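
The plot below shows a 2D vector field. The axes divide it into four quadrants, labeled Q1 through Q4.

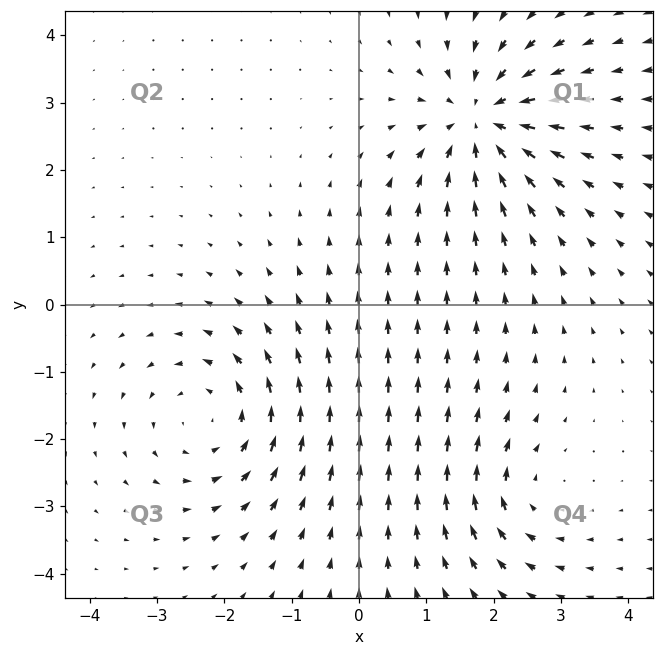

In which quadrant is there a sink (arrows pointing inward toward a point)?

Q1

The sink sits at approximately (1.8, 2.7), which lies in quadrant Q1. The divergence there is about -6, negative as expected for a sink.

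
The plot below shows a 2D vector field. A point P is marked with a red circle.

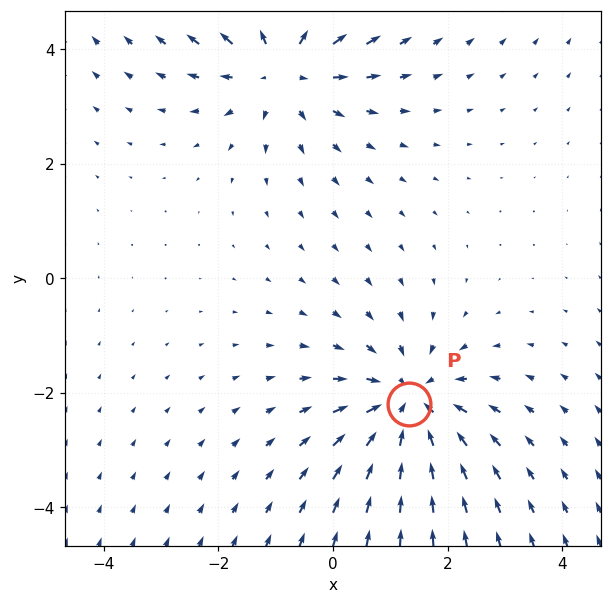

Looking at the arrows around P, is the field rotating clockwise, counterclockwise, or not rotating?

not rotating

Near P at (1.3, -2.2) the arrows show no circulation. The curl there is ≈0.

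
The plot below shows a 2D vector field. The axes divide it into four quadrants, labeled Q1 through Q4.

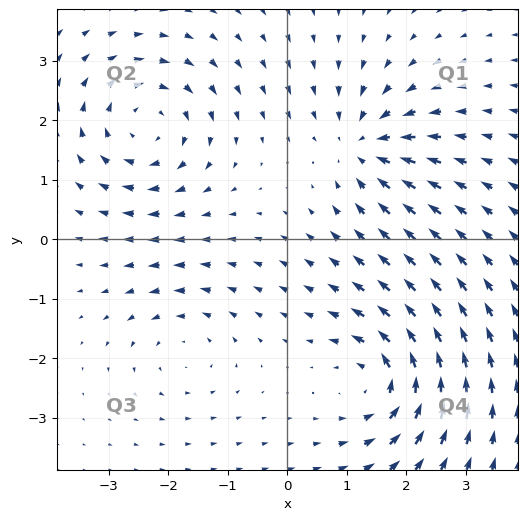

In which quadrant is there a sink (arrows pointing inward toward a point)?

Q1

The sink sits at approximately (1.3, 1.6), which lies in quadrant Q1. The divergence there is about -5, negative as expected for a sink.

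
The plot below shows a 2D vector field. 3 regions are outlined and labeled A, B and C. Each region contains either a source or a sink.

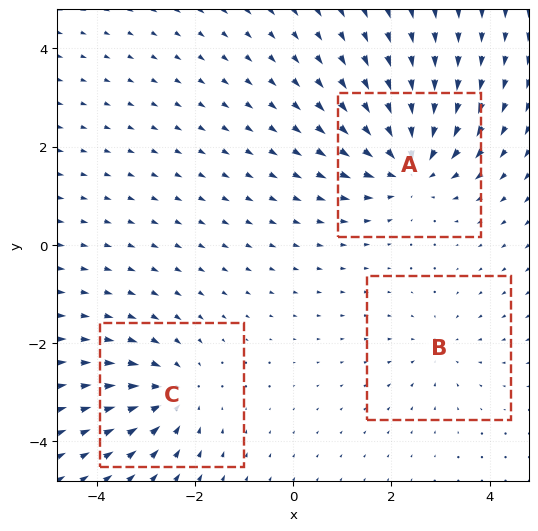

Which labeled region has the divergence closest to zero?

Divergence at each region's feature centre — A: about -5, B: about -2, C: about -4. Region B is closest to zero.

B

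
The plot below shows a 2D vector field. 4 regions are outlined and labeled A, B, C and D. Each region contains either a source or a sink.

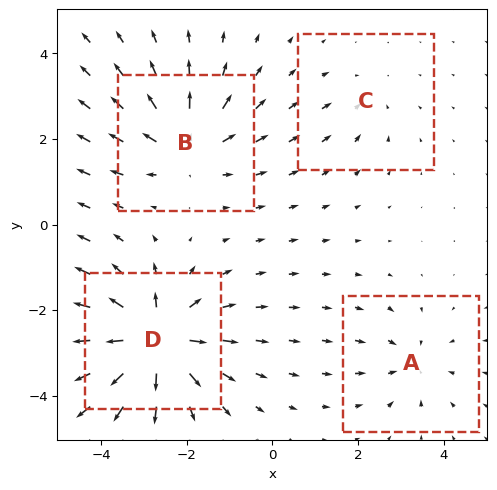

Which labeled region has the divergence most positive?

Divergence at each region's feature centre — A: about -3, B: about +5, C: about -2, D: about +8. Region D is most positive.

D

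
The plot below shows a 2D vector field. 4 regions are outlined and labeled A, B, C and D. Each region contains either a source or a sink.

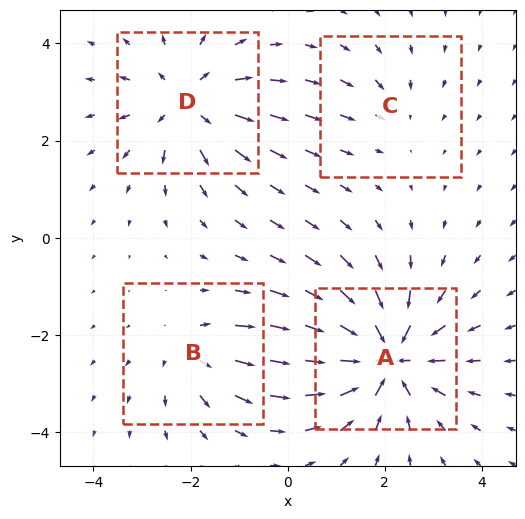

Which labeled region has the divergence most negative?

A

Divergence at each region's feature centre — A: about -7, B: about +3, C: about -2, D: about +5. Region A is most negative.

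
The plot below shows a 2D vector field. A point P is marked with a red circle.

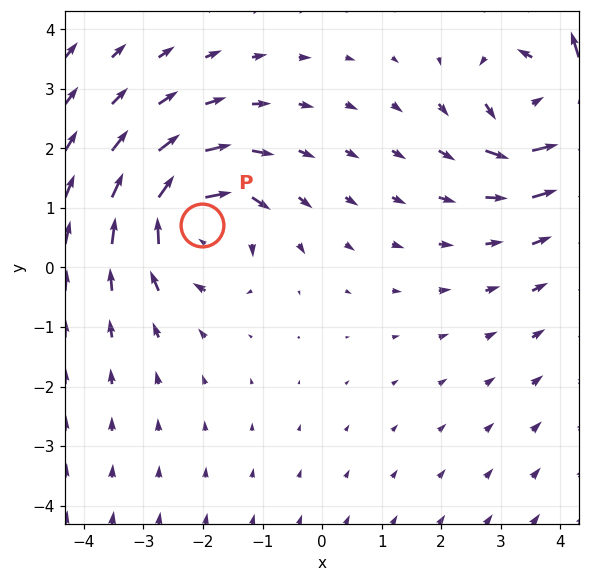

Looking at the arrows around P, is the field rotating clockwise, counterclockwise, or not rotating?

clockwise

Near P at (-2.0, 0.7) the arrows circulate clockwise. The curl (z-component) there is about -5; negative curl means clockwise rotation.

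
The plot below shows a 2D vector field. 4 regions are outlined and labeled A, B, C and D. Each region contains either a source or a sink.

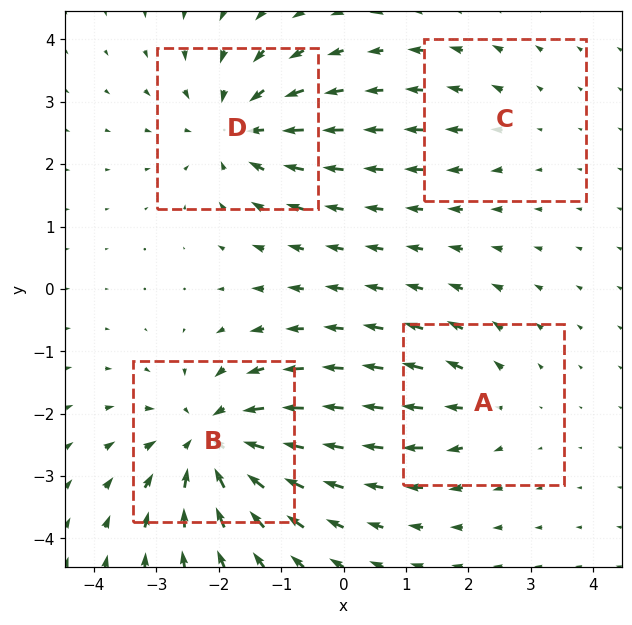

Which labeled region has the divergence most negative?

B

Divergence at each region's feature centre — A: about +3, B: about -7, C: about +2, D: about -5. Region B is most negative.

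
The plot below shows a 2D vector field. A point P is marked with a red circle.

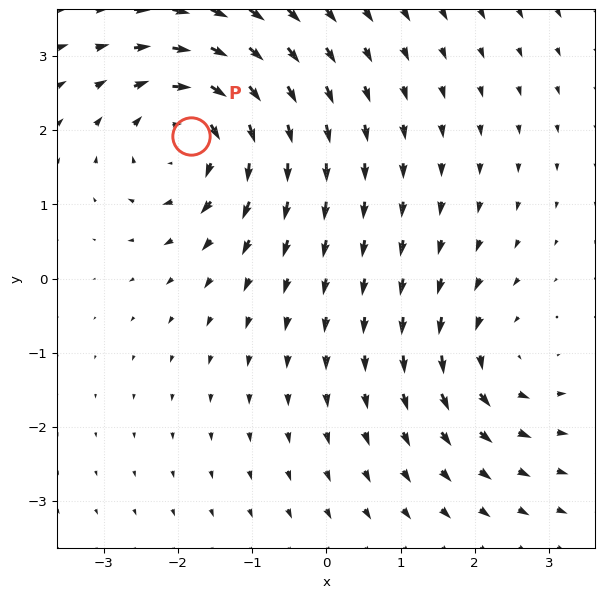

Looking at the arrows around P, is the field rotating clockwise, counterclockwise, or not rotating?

clockwise

Near P at (-1.8, 1.9) the arrows circulate clockwise. The curl (z-component) there is about -5; negative curl means clockwise rotation.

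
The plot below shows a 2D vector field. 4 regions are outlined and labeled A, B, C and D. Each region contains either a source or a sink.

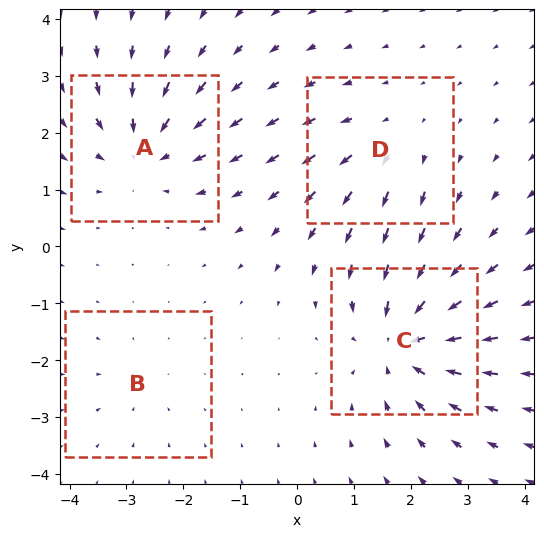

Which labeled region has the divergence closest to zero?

Divergence at each region's feature centre — A: about -5, B: about -2, C: about -6, D: about +3. Region B is closest to zero.

B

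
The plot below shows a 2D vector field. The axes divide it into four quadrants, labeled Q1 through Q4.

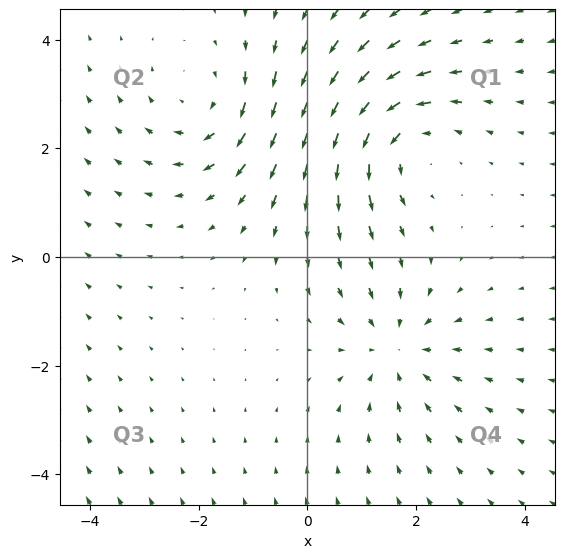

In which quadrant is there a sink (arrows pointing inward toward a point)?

Q4

The sink sits at approximately (1.6, -1.7), which lies in quadrant Q4. The divergence there is about -3, negative as expected for a sink.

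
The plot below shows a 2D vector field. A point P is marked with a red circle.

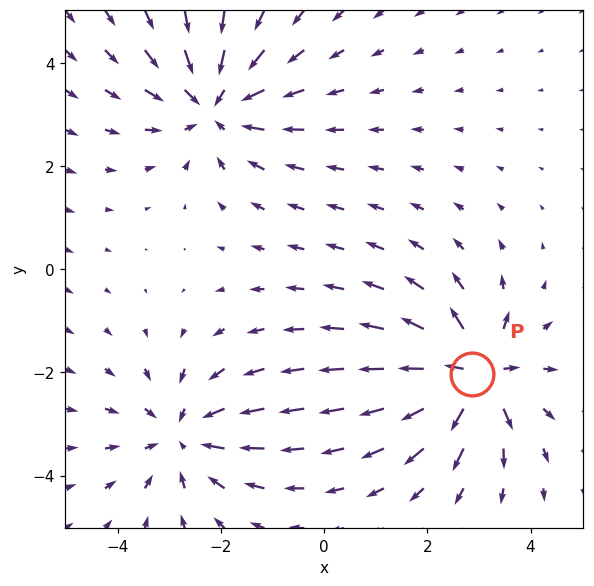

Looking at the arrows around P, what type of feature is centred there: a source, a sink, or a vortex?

At P (2.9, -2.0) the arrows spread outward. Divergence about +6, curl ≈0 — positive divergence with near-zero curl is a source.

source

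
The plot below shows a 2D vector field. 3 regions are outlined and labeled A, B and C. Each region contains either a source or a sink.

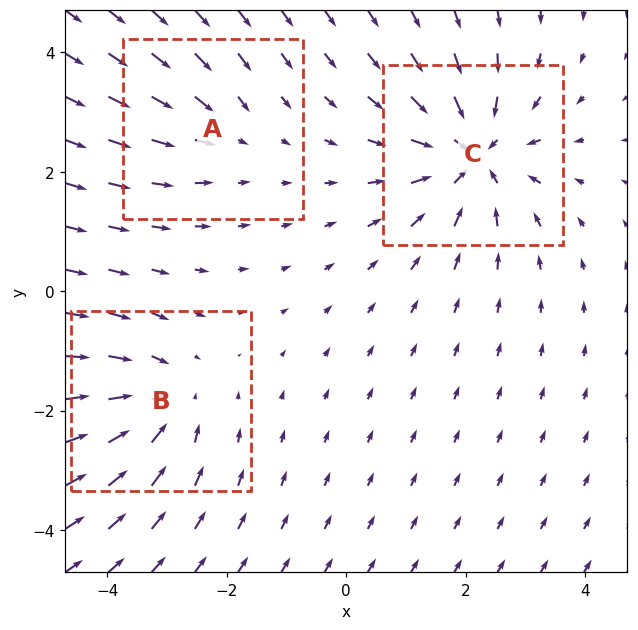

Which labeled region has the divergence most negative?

Divergence at each region's feature centre — A: about -2, B: about -3, C: about -5. Region C is most negative.

C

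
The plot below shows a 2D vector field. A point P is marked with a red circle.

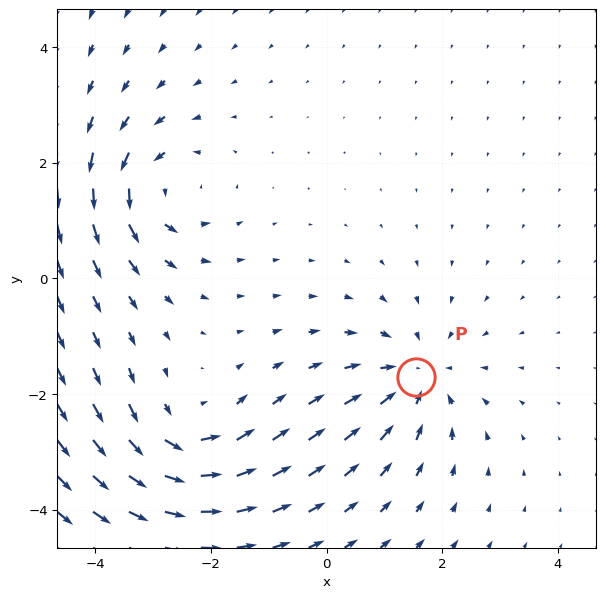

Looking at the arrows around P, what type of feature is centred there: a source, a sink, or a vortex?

sink

At P (1.6, -1.7) the arrows converge inward. Divergence about -4, curl ≈0 — negative divergence with near-zero curl is a sink.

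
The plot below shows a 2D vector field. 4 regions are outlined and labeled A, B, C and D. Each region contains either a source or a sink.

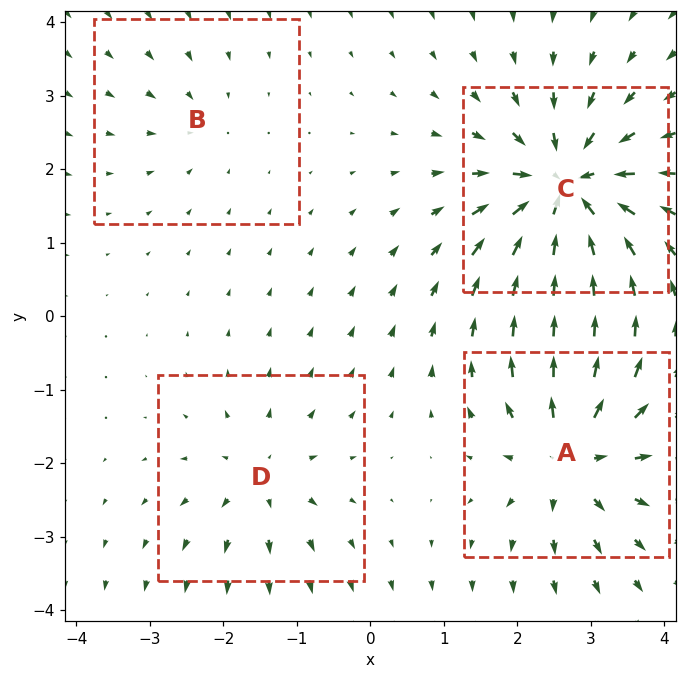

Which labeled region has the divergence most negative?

Divergence at each region's feature centre — A: about +7, B: about -3, C: about -9, D: about +4. Region C is most negative.

C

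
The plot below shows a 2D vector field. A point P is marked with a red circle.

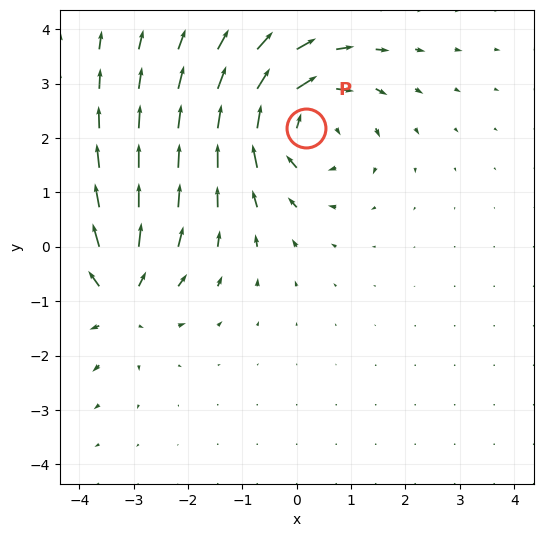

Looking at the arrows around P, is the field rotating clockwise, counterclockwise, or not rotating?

clockwise

Near P at (0.2, 2.2) the arrows circulate clockwise. The curl (z-component) there is about -5; negative curl means clockwise rotation.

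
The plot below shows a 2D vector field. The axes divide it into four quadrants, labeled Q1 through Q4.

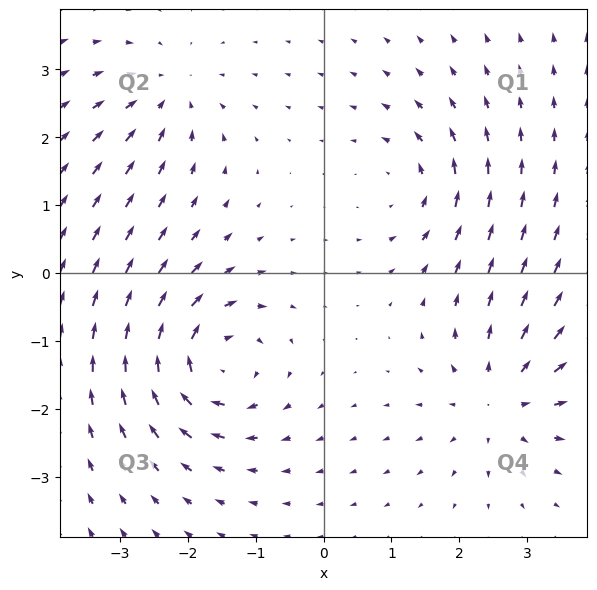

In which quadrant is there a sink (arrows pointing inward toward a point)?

The sink sits at approximately (-2.3, 2.6), which lies in quadrant Q2. The divergence there is about -4, negative as expected for a sink.

Q2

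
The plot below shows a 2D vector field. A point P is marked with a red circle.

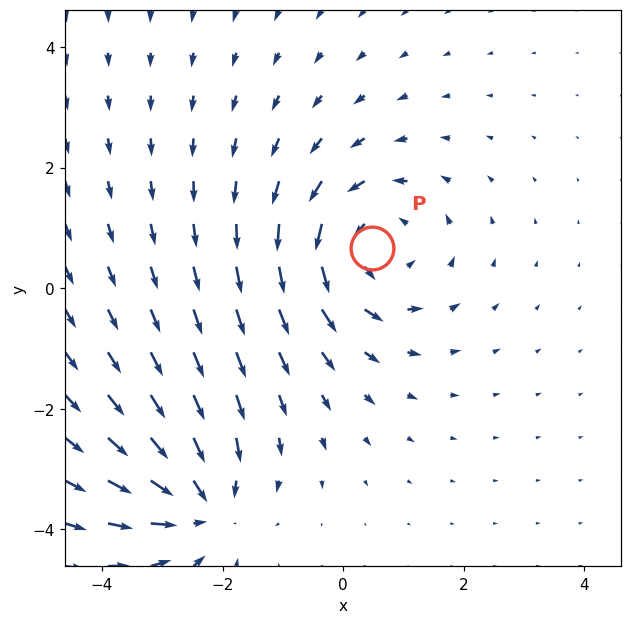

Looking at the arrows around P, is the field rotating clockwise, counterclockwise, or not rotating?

counterclockwise

Near P at (0.5, 0.7) the arrows circulate counterclockwise. The curl (z-component) there is about +4; positive curl means counterclockwise rotation.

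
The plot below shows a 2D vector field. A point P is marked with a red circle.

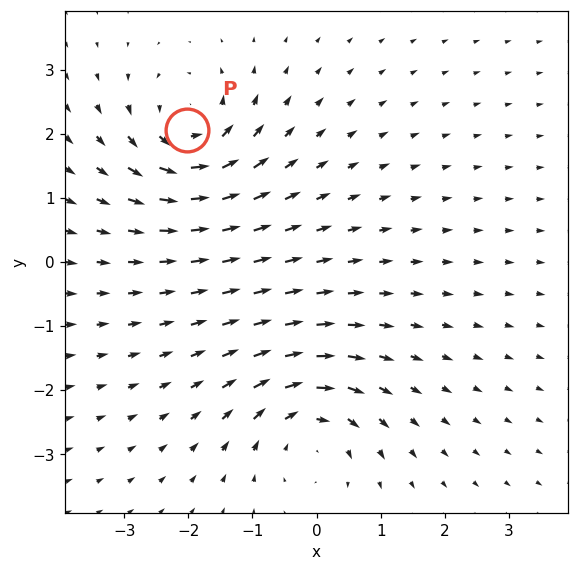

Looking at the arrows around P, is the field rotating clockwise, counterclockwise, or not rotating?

Near P at (-2.0, 2.1) the arrows circulate counterclockwise. The curl (z-component) there is about +7; positive curl means counterclockwise rotation.

counterclockwise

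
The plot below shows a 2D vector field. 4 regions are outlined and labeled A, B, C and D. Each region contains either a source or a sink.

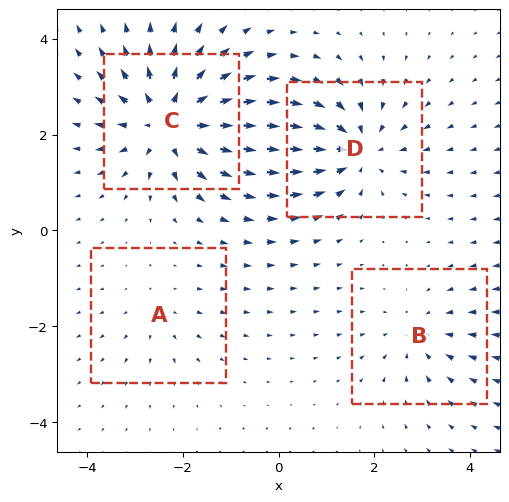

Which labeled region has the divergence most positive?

C

Divergence at each region's feature centre — A: about +2, B: about -3, C: about +6, D: about -5. Region C is most positive.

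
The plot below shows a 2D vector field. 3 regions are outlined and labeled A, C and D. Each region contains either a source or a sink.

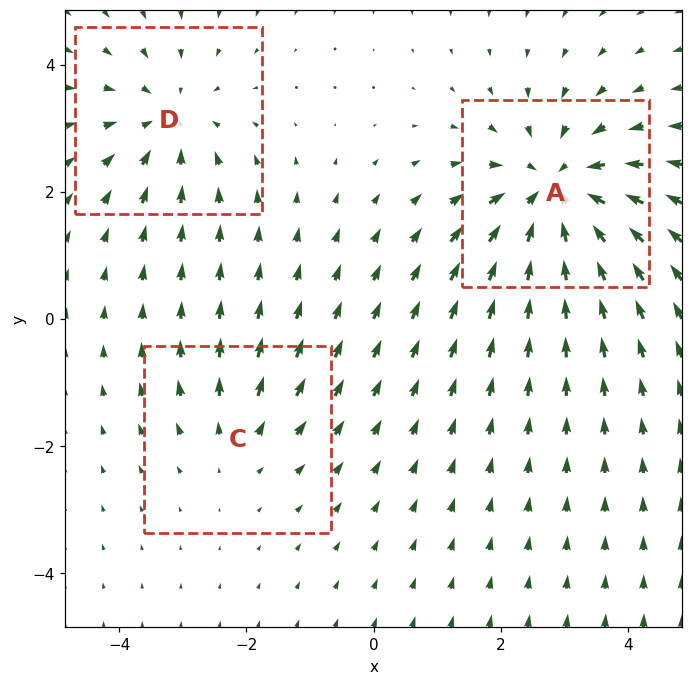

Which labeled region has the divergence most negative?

Divergence at each region's feature centre — A: about -5, C: about +2, D: about -3. Region A is most negative.

A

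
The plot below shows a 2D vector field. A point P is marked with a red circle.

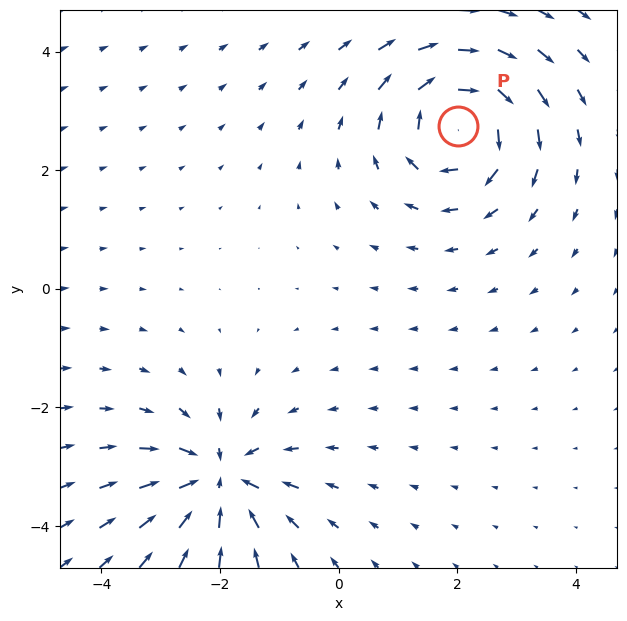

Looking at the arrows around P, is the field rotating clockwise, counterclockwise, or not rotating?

Near P at (2.0, 2.7) the arrows circulate clockwise. The curl (z-component) there is about -6; negative curl means clockwise rotation.

clockwise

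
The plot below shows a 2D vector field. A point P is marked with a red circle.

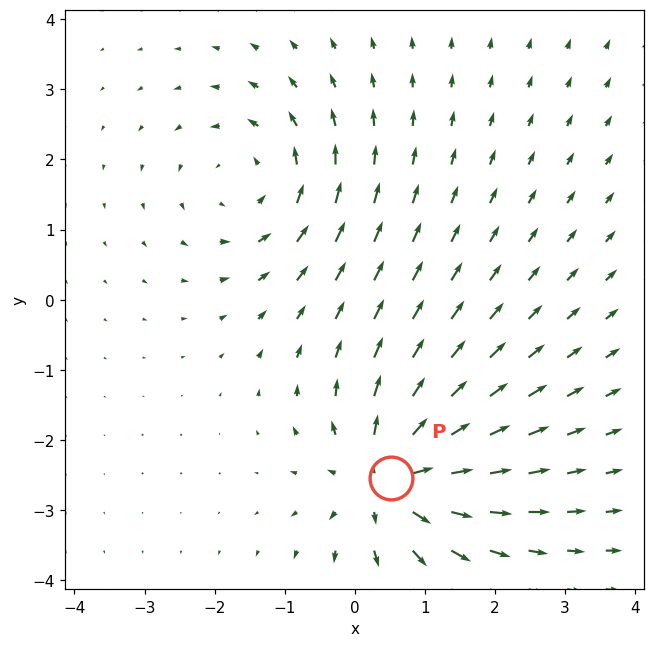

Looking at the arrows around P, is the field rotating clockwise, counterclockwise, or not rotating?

not rotating

Near P at (0.5, -2.5) the arrows show no circulation. The curl there is ≈0.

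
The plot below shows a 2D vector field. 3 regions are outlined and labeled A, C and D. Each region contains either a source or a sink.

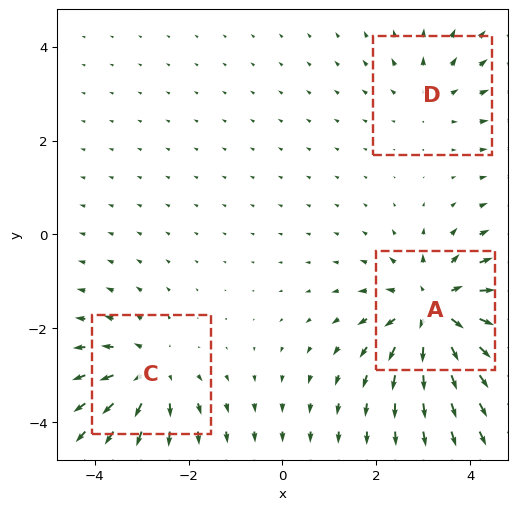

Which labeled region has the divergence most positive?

Divergence at each region's feature centre — A: about +5, C: about +3, D: about +2. Region A is most positive.

A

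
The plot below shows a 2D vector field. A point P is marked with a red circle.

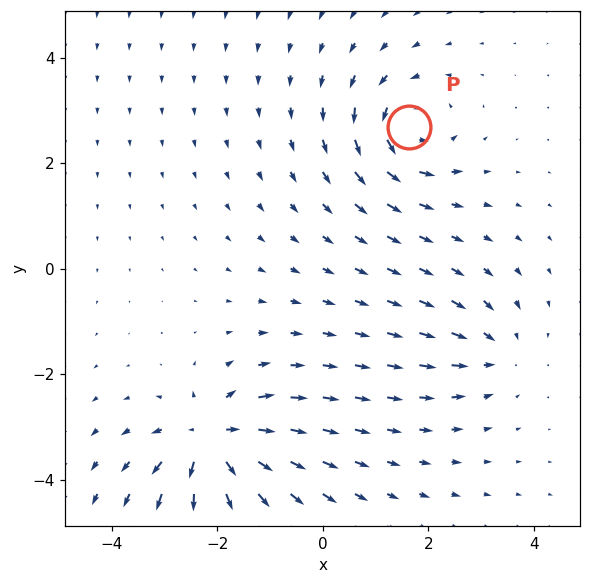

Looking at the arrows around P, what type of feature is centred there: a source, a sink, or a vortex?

At P (1.6, 2.7) the arrows circulate counterclockwise. Divergence ≈0, curl about +5 — near-zero divergence with nonzero curl is a vortex.

vortex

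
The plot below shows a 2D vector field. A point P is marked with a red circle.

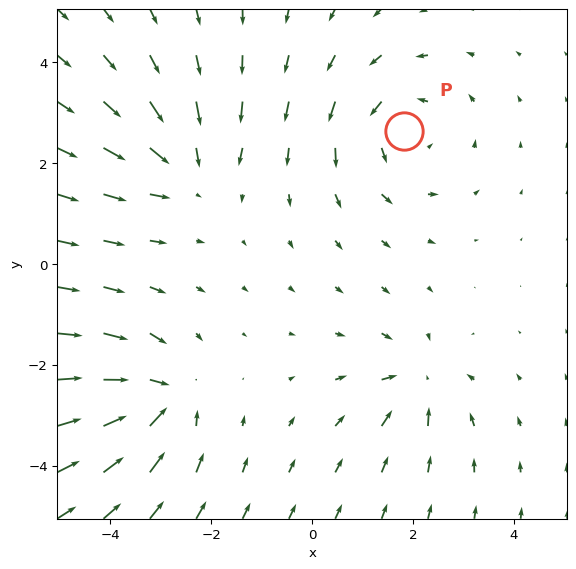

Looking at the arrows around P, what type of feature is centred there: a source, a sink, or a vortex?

vortex

At P (1.8, 2.6) the arrows circulate counterclockwise. Divergence ≈0, curl about +4 — near-zero divergence with nonzero curl is a vortex.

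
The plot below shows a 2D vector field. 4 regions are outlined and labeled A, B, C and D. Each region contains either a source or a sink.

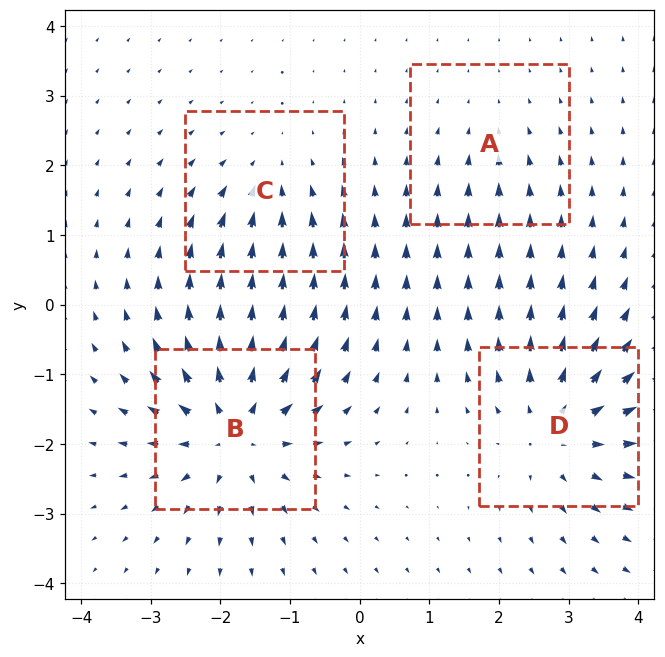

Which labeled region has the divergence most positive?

Divergence at each region's feature centre — A: about -2, B: about +7, C: about -4, D: about +6. Region B is most positive.

B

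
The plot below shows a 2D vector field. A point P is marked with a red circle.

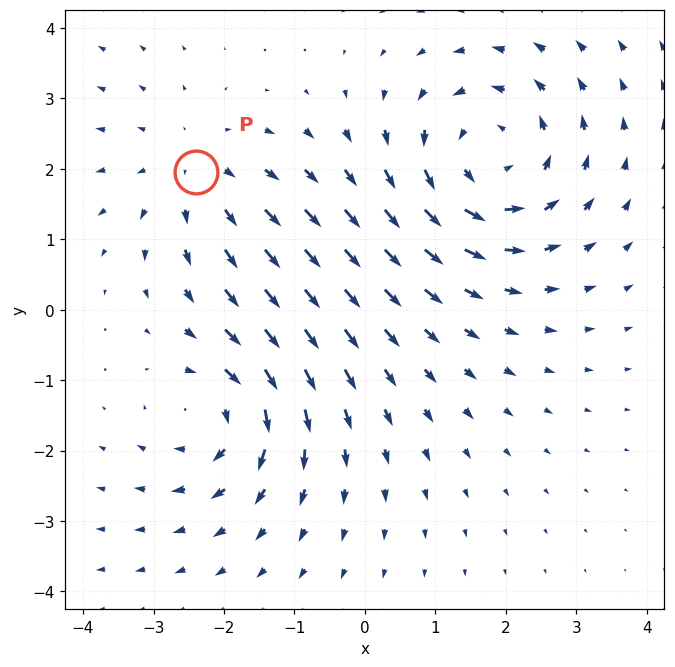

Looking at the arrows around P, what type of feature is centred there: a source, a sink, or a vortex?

source

At P (-2.4, 2.0) the arrows spread outward. Divergence about +2, curl ≈0 — positive divergence with near-zero curl is a source.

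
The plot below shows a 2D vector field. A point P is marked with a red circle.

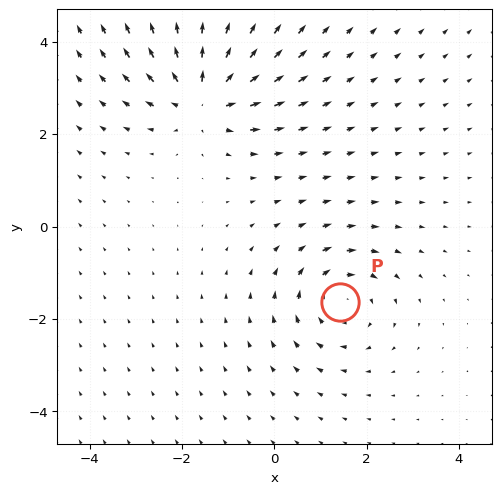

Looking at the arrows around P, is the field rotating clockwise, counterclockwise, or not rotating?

clockwise

Near P at (1.4, -1.6) the arrows circulate clockwise. The curl (z-component) there is about -3; negative curl means clockwise rotation.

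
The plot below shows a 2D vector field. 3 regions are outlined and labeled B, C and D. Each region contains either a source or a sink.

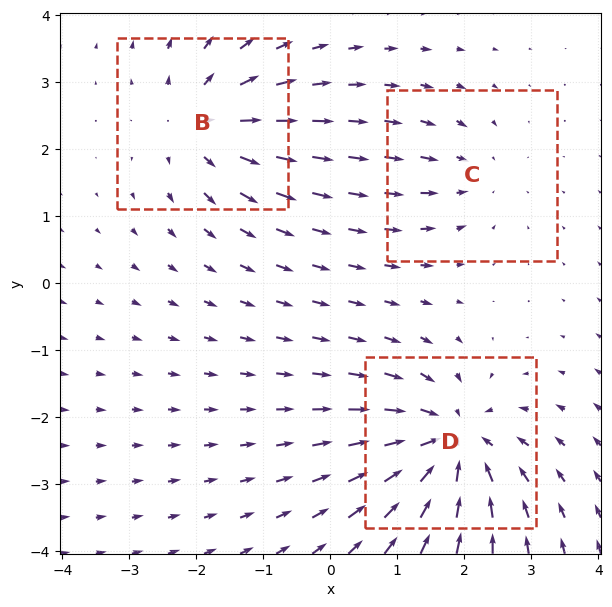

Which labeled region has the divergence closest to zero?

C

Divergence at each region's feature centre — B: about +4, C: about -2, D: about -5. Region C is closest to zero.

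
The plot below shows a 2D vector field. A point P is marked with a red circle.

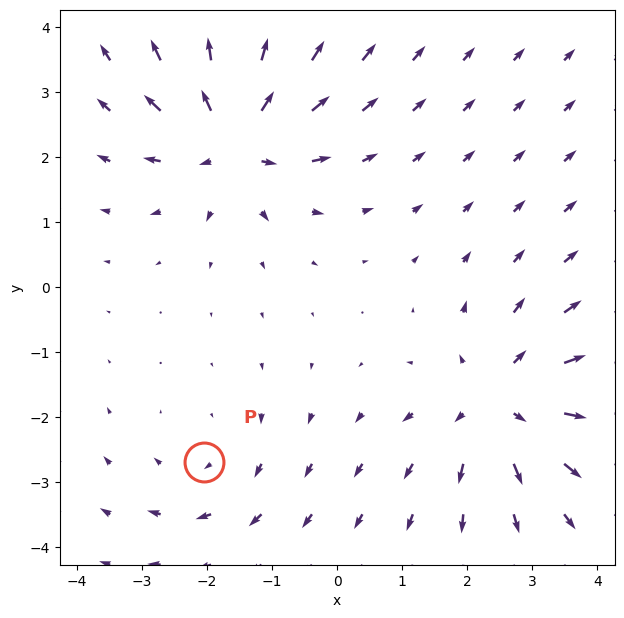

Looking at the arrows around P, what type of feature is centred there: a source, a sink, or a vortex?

vortex

At P (-2.0, -2.7) the arrows circulate clockwise. Divergence ≈0, curl about -2 — near-zero divergence with nonzero curl is a vortex.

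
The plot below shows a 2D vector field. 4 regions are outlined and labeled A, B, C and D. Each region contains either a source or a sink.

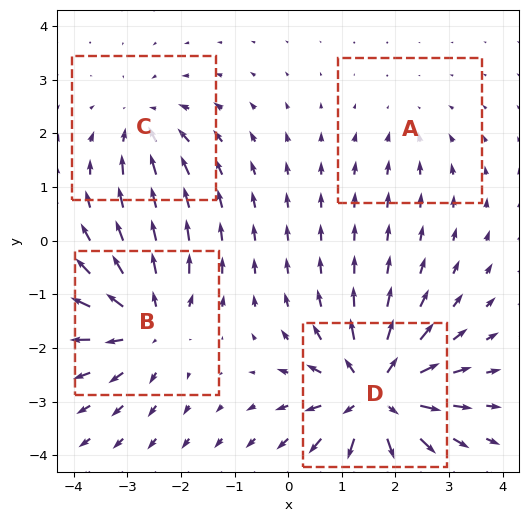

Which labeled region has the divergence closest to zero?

A

Divergence at each region's feature centre — A: about -2, B: about +6, C: about -4, D: about +8. Region A is closest to zero.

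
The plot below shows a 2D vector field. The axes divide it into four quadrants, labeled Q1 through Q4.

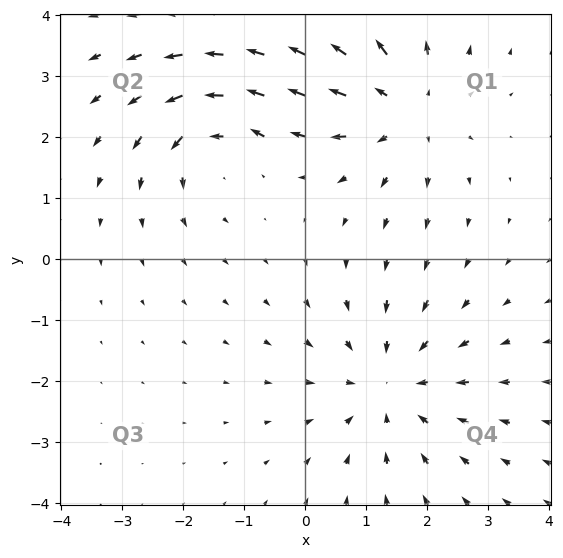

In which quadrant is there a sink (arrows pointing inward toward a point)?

Q4

The sink sits at approximately (1.4, -2.1), which lies in quadrant Q4. The divergence there is about -4, negative as expected for a sink.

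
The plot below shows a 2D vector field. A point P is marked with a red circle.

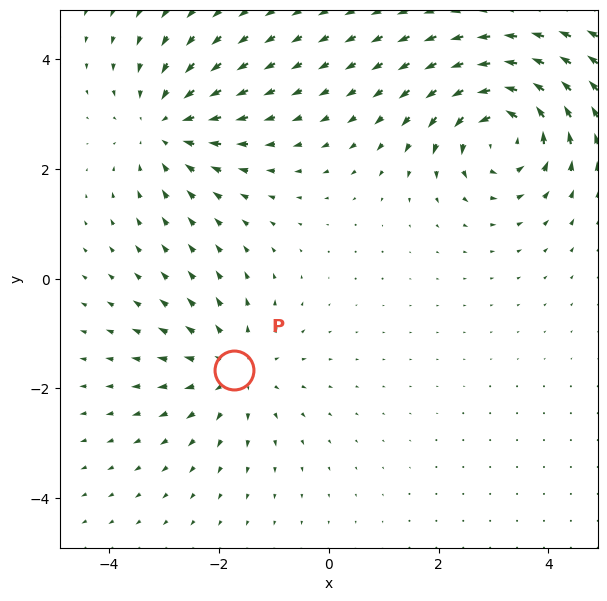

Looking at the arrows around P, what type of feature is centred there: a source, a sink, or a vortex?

At P (-1.7, -1.7) the arrows spread outward. Divergence about +2, curl ≈0 — positive divergence with near-zero curl is a source.

source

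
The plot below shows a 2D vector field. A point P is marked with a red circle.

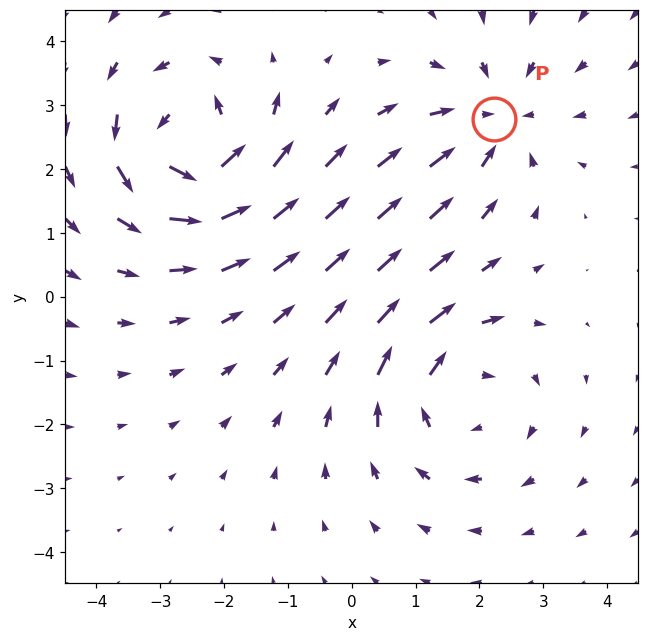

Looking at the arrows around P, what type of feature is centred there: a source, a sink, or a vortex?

sink

At P (2.2, 2.8) the arrows converge inward. Divergence about -2, curl ≈0 — negative divergence with near-zero curl is a sink.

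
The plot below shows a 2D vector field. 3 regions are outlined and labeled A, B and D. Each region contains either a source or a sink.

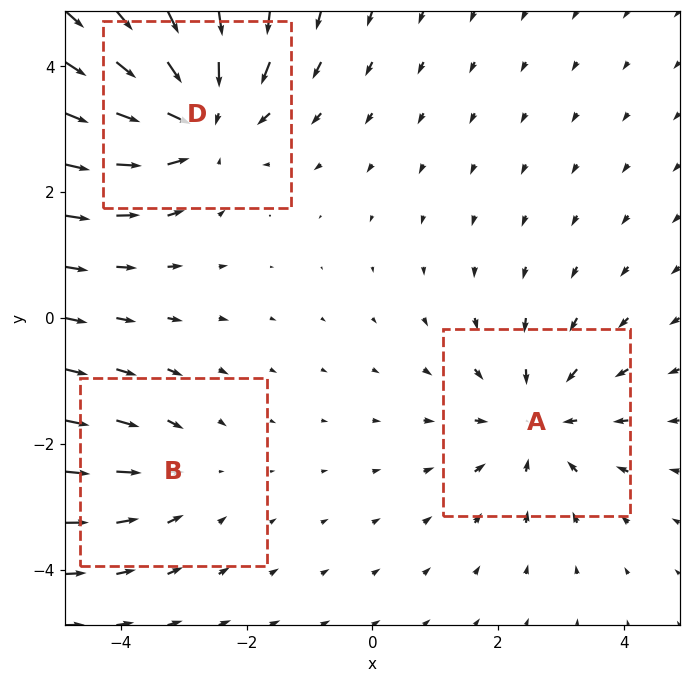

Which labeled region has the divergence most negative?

D

Divergence at each region's feature centre — A: about -3, B: about -2, D: about -4. Region D is most negative.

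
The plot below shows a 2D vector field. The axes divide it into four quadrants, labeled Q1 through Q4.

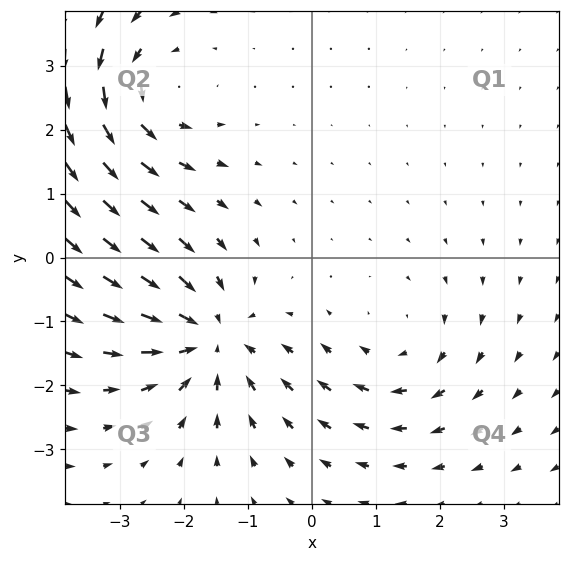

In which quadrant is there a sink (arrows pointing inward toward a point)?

The sink sits at approximately (-1.6, -1.3), which lies in quadrant Q3. The divergence there is about -4, negative as expected for a sink.

Q3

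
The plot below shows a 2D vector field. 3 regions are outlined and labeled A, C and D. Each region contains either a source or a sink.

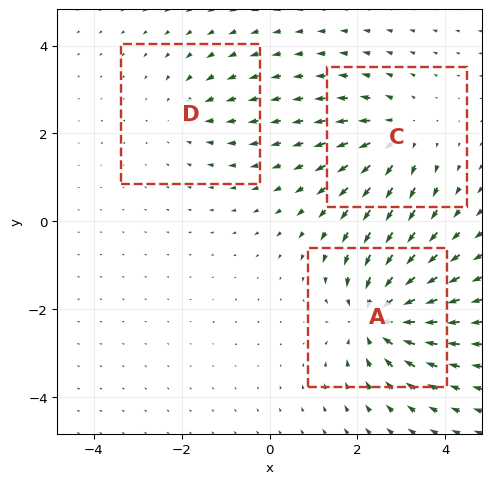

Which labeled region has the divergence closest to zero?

Divergence at each region's feature centre — A: about -5, C: about +3, D: about -2. Region D is closest to zero.

D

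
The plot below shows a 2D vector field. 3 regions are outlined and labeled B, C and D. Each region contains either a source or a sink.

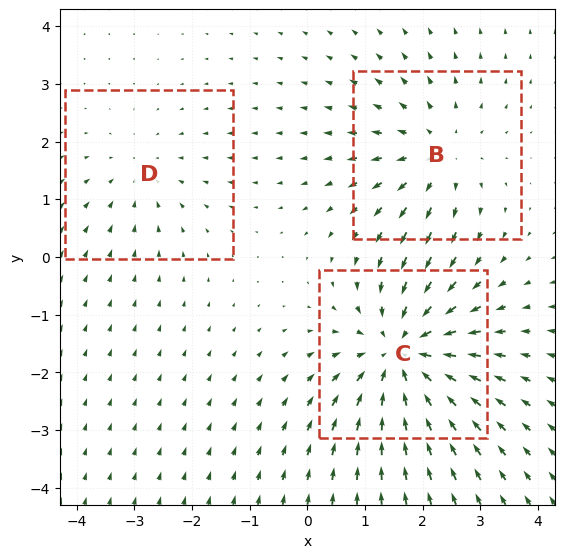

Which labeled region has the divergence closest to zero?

D

Divergence at each region's feature centre — B: about +3, C: about -5, D: about -2. Region D is closest to zero.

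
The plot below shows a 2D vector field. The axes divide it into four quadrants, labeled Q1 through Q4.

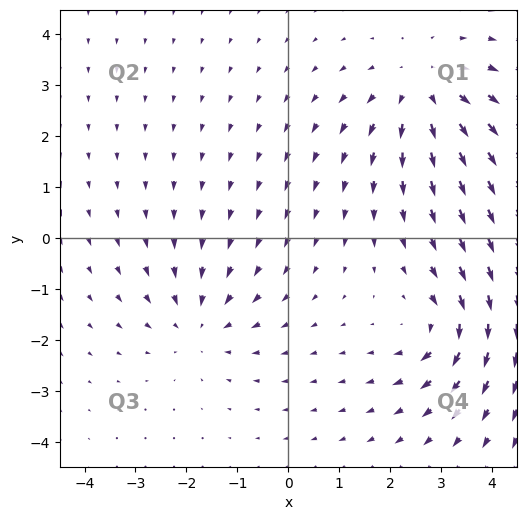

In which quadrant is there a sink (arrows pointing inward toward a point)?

Q3

The sink sits at approximately (-1.7, -1.7), which lies in quadrant Q3. The divergence there is about -3, negative as expected for a sink.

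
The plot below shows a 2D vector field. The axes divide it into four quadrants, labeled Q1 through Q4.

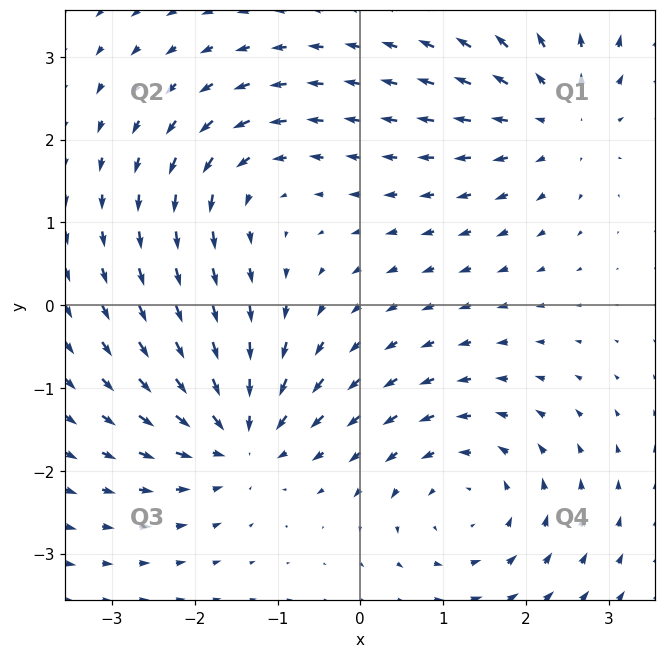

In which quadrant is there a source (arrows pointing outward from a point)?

Q1

The source sits at approximately (2.4, 2.3), which lies in quadrant Q1. The divergence there is about +4, positive as expected for a source.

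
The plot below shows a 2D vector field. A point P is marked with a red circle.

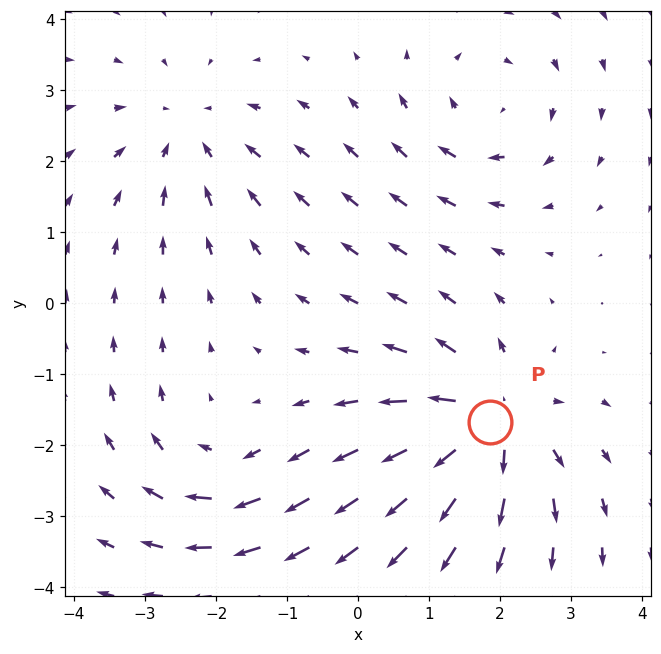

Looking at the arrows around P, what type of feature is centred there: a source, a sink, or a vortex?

At P (1.9, -1.7) the arrows spread outward. Divergence about +5, curl ≈0 — positive divergence with near-zero curl is a source.

source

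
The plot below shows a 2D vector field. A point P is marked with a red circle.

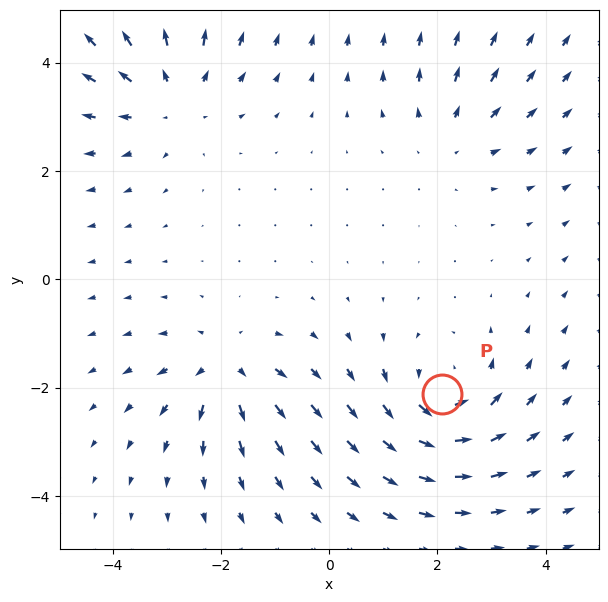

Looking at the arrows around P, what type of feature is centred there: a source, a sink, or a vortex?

vortex

At P (2.1, -2.1) the arrows circulate counterclockwise. Divergence ≈0, curl about +5 — near-zero divergence with nonzero curl is a vortex.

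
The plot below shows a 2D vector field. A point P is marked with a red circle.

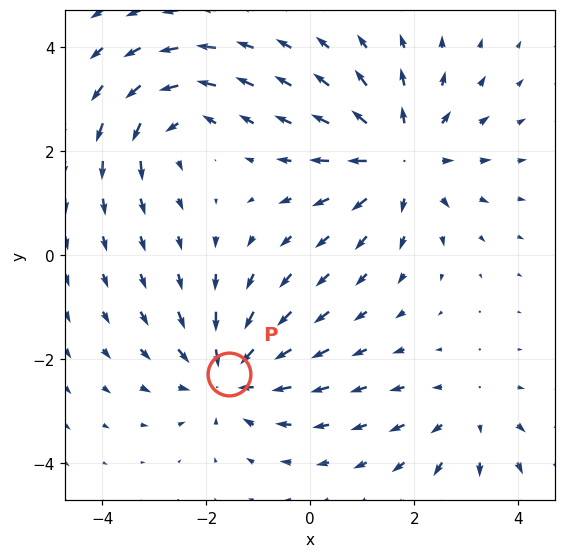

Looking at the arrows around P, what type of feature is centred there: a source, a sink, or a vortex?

At P (-1.6, -2.3) the arrows converge inward. Divergence about -4, curl ≈0 — negative divergence with near-zero curl is a sink.

sink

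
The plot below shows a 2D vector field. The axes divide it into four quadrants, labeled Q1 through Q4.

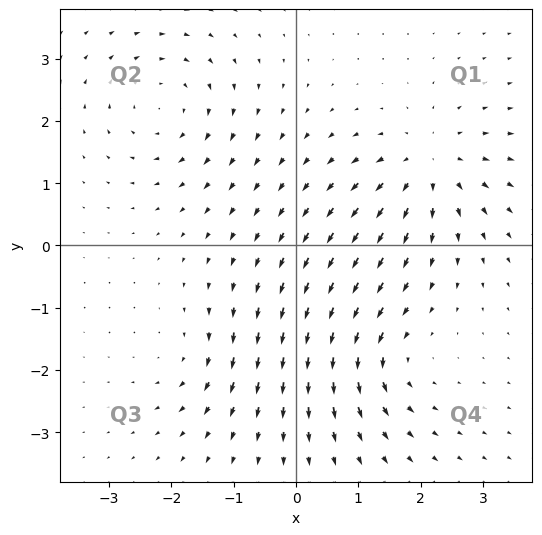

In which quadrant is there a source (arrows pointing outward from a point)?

The source sits at approximately (2.1, 1.3), which lies in quadrant Q1. The divergence there is about +6, positive as expected for a source.

Q1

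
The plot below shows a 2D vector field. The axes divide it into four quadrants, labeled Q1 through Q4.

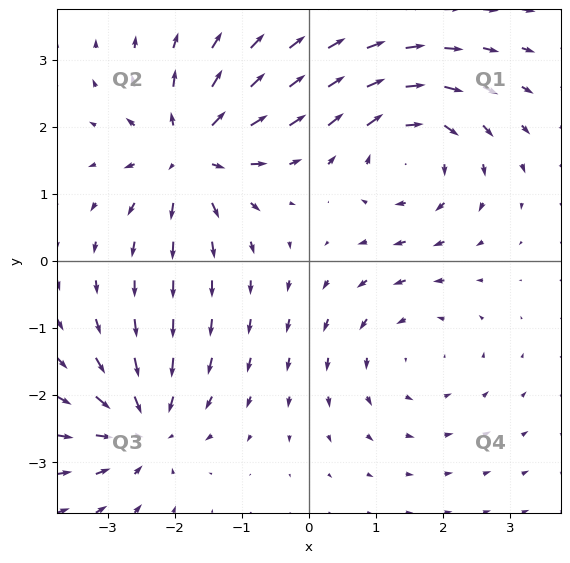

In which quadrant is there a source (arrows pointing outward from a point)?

The source sits at approximately (-1.8, 1.6), which lies in quadrant Q2. The divergence there is about +6, positive as expected for a source.

Q2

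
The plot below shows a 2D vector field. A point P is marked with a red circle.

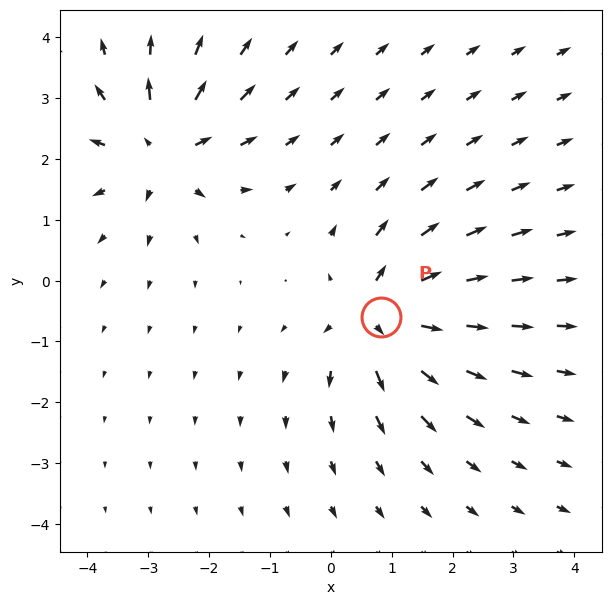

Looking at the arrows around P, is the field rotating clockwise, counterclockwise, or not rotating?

Near P at (0.8, -0.6) the arrows show no circulation. The curl there is ≈0.

not rotating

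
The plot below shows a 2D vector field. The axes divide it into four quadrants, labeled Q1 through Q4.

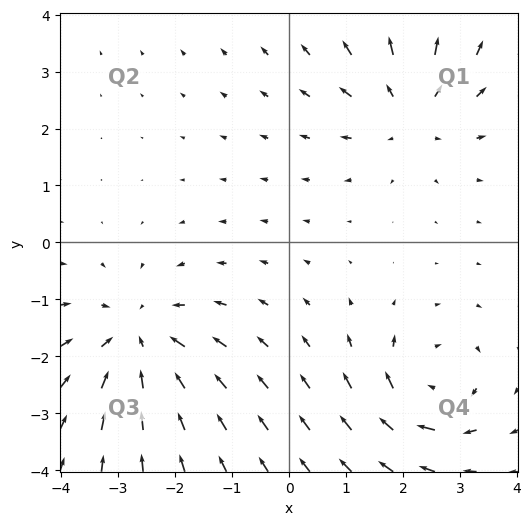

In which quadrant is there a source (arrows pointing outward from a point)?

Q1

The source sits at approximately (2.1, 2.3), which lies in quadrant Q1. The divergence there is about +3, positive as expected for a source.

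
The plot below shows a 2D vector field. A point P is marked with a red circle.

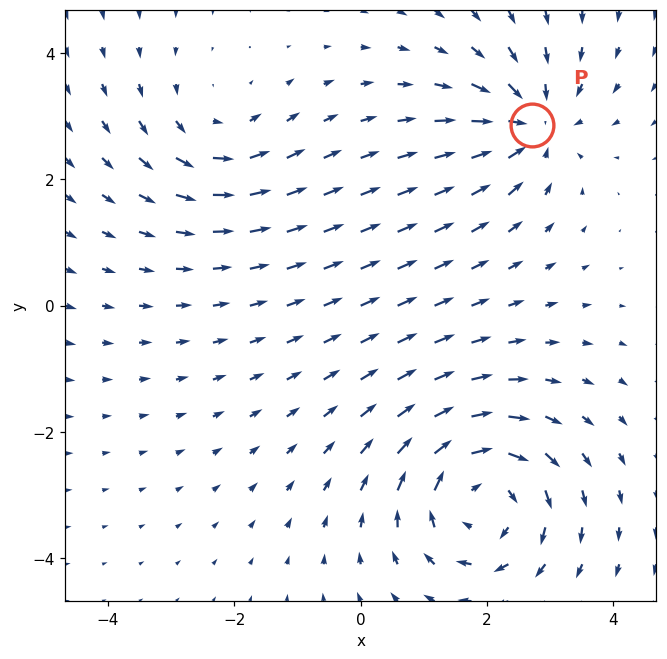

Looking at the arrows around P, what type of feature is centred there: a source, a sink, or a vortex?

sink

At P (2.7, 2.9) the arrows converge inward. Divergence about -4, curl ≈0 — negative divergence with near-zero curl is a sink.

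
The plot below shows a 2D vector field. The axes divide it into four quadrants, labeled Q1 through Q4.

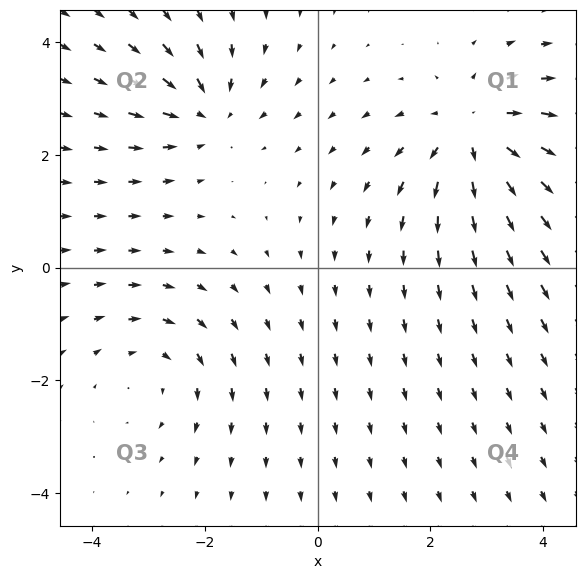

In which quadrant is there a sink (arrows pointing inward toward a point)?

Q2

The sink sits at approximately (-2.0, 2.8), which lies in quadrant Q2. The divergence there is about -3, negative as expected for a sink.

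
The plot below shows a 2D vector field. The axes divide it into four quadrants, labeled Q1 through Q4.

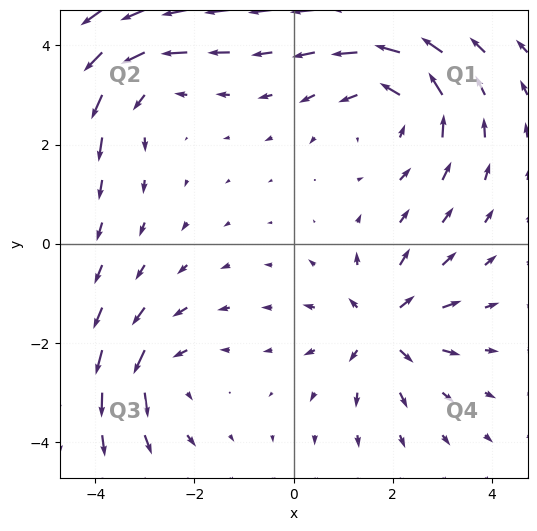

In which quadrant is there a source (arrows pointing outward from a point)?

Q4

The source sits at approximately (1.8, -1.7), which lies in quadrant Q4. The divergence there is about +5, positive as expected for a source.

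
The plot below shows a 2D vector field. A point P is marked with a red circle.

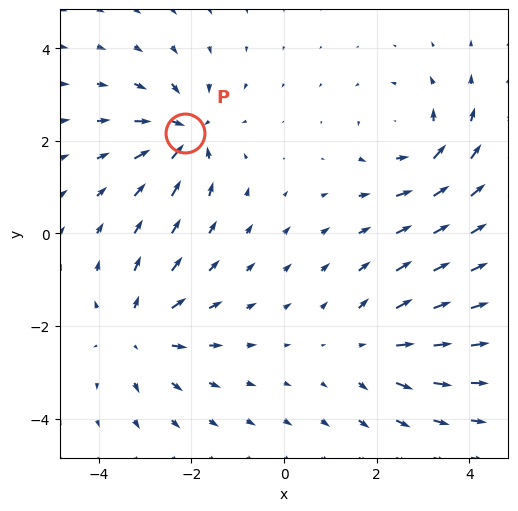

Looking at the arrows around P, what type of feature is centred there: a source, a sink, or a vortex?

At P (-2.1, 2.2) the arrows converge inward. Divergence about -4, curl ≈0 — negative divergence with near-zero curl is a sink.

sink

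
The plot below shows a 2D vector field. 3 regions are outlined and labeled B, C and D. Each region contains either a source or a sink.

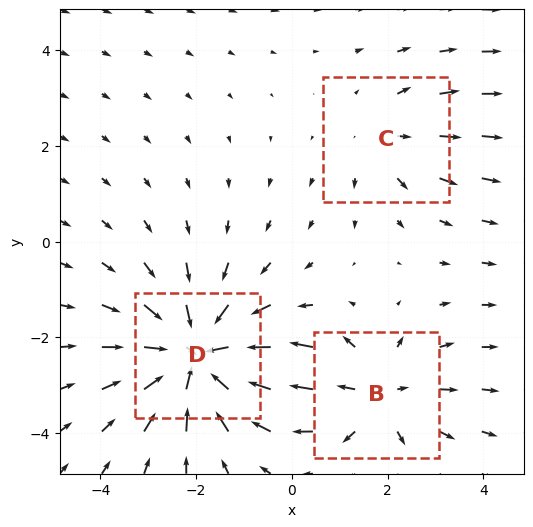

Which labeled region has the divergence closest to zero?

Divergence at each region's feature centre — B: about +3, C: about +2, D: about -5. Region C is closest to zero.

C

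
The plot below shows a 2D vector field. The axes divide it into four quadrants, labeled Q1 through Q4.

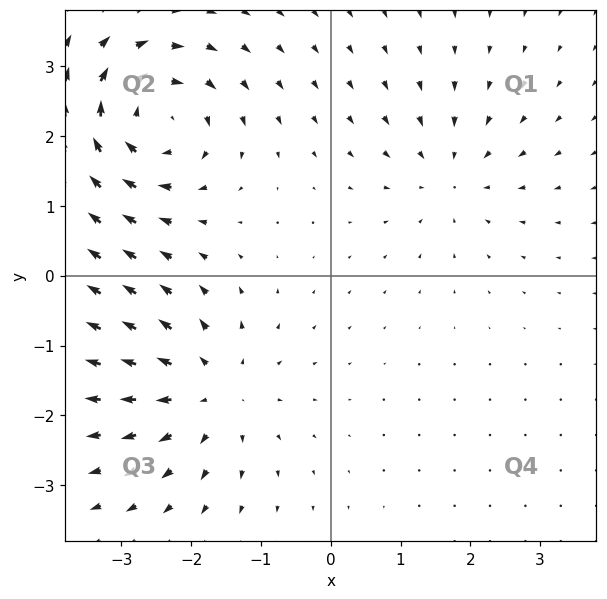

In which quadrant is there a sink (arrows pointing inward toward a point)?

Q1

The sink sits at approximately (1.7, 1.4), which lies in quadrant Q1. The divergence there is about -3, negative as expected for a sink.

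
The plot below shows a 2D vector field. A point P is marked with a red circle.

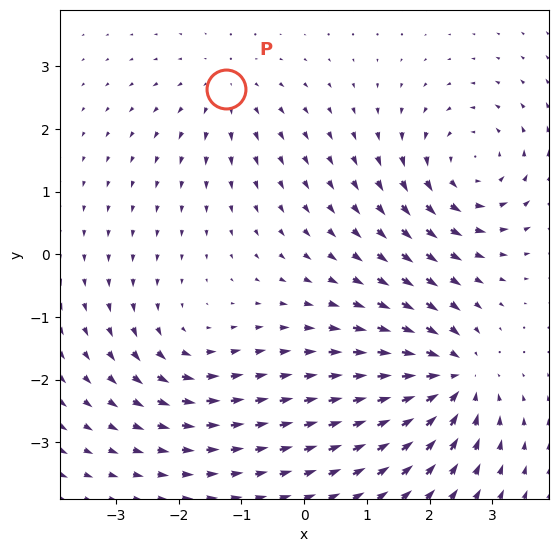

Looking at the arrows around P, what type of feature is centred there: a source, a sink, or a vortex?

source

At P (-1.3, 2.6) the arrows spread outward. Divergence about +3, curl ≈0 — positive divergence with near-zero curl is a source.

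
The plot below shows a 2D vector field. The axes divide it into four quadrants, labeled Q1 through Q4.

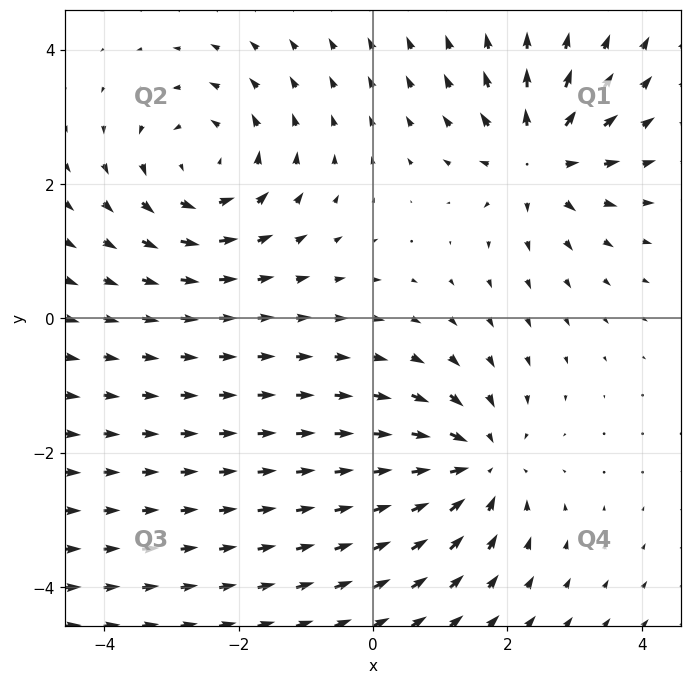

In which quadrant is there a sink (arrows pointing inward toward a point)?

The sink sits at approximately (1.5, -2.2), which lies in quadrant Q4. The divergence there is about -5, negative as expected for a sink.

Q4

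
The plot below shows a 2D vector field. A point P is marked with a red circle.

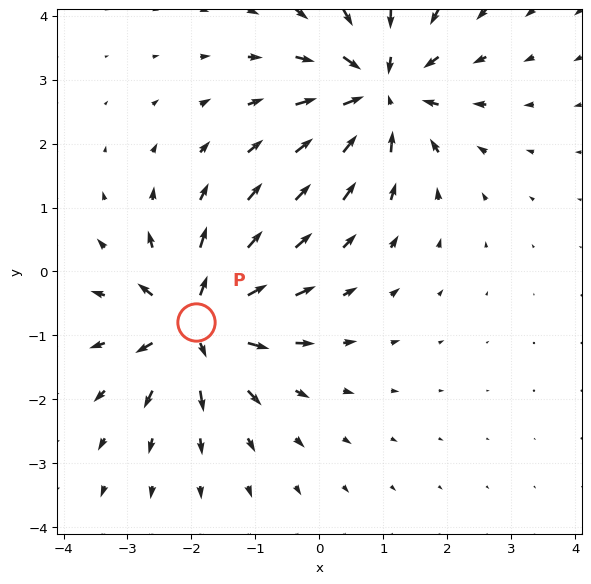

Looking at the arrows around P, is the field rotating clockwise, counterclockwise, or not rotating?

not rotating

Near P at (-1.9, -0.8) the arrows show no circulation. The curl there is ≈0.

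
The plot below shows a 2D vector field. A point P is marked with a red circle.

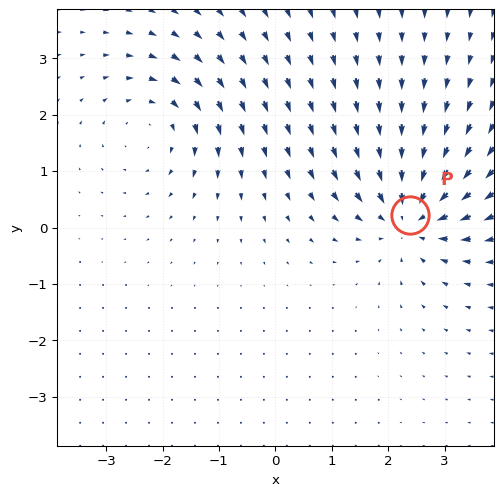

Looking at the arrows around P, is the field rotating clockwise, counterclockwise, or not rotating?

Near P at (2.4, 0.2) the arrows show no circulation. The curl there is ≈0.

not rotating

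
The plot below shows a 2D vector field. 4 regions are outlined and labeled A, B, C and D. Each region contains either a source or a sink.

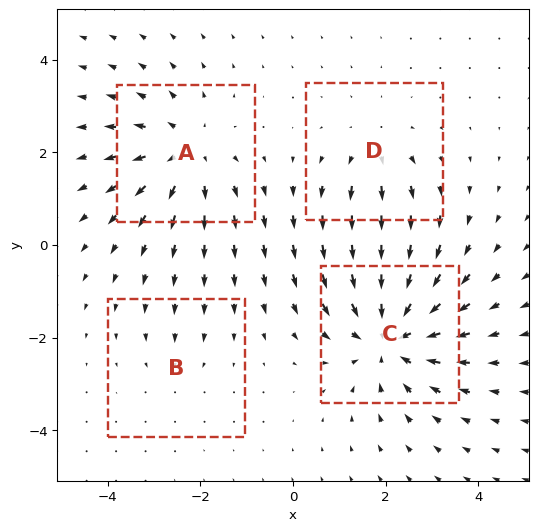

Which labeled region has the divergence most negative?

Divergence at each region's feature centre — A: about +4, B: about -2, C: about -6, D: about +3. Region C is most negative.

C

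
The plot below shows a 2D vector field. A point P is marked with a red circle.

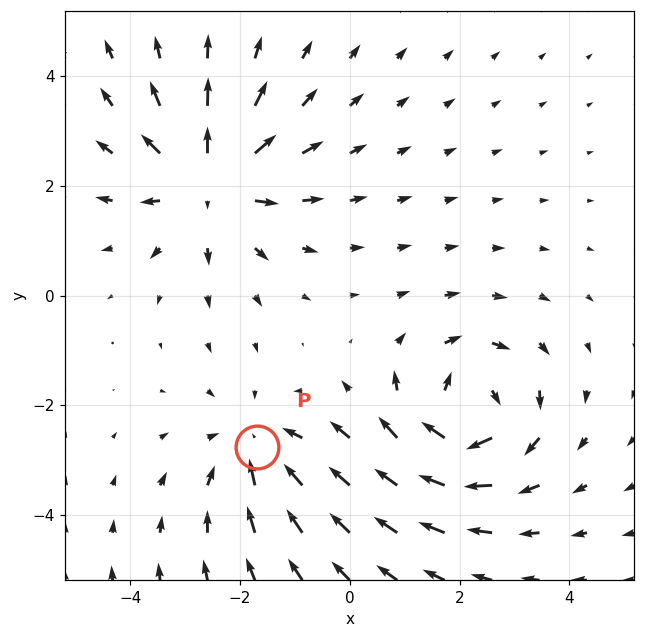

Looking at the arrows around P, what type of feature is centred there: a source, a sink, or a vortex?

sink

At P (-1.7, -2.8) the arrows converge inward. Divergence about -3, curl ≈0 — negative divergence with near-zero curl is a sink.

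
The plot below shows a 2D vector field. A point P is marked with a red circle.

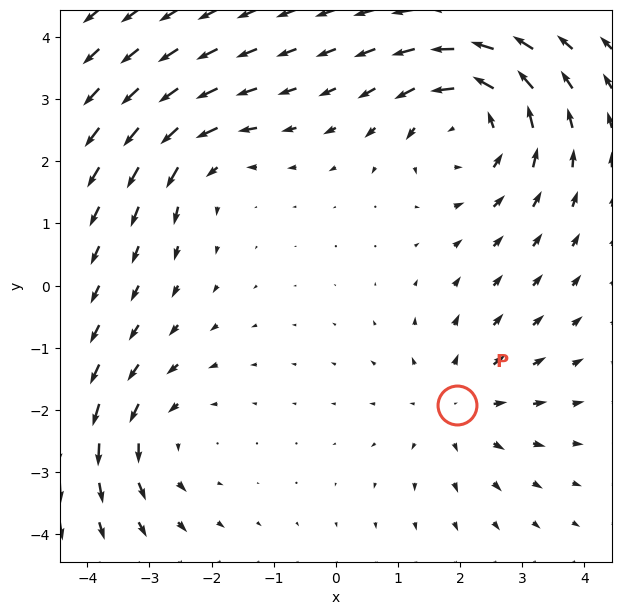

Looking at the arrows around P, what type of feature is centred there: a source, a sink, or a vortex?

source

At P (1.9, -1.9) the arrows spread outward. Divergence about +3, curl ≈0 — positive divergence with near-zero curl is a source.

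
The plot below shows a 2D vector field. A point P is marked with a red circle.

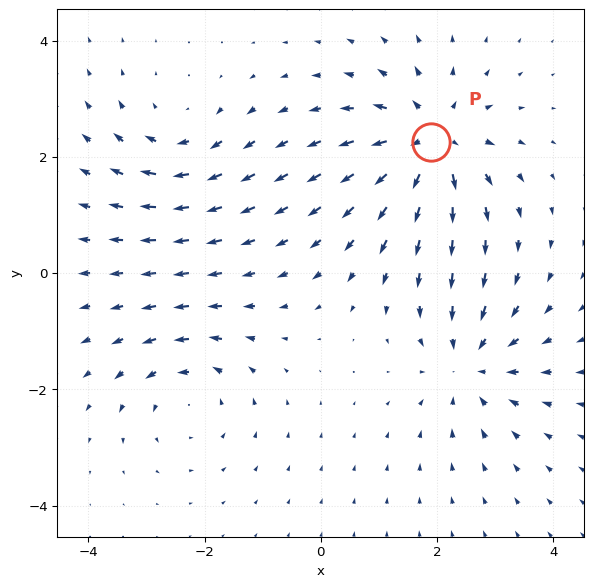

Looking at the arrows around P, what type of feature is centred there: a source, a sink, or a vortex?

At P (1.9, 2.3) the arrows spread outward. Divergence about +6, curl ≈0 — positive divergence with near-zero curl is a source.

source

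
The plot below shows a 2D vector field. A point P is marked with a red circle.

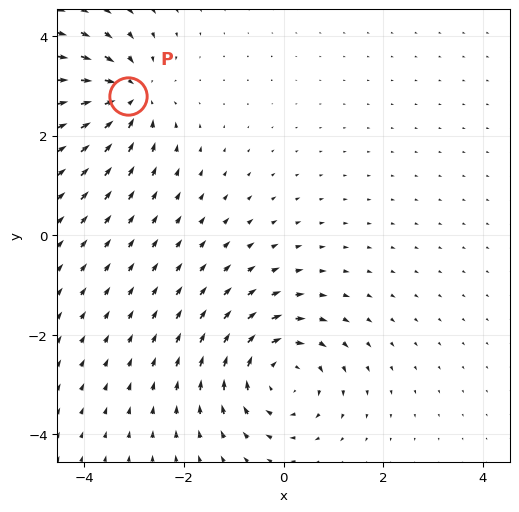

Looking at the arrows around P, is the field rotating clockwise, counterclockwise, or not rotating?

not rotating

Near P at (-3.1, 2.8) the arrows show no circulation. The curl there is ≈0.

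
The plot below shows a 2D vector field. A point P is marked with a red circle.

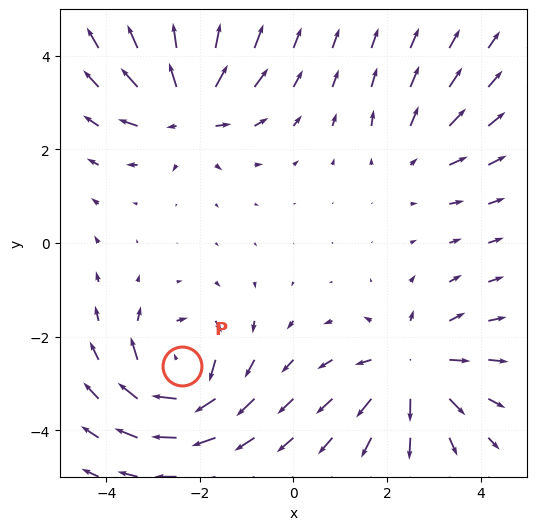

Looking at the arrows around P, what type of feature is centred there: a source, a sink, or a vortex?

vortex

At P (-2.4, -2.6) the arrows circulate clockwise. Divergence ≈0, curl about -7 — near-zero divergence with nonzero curl is a vortex.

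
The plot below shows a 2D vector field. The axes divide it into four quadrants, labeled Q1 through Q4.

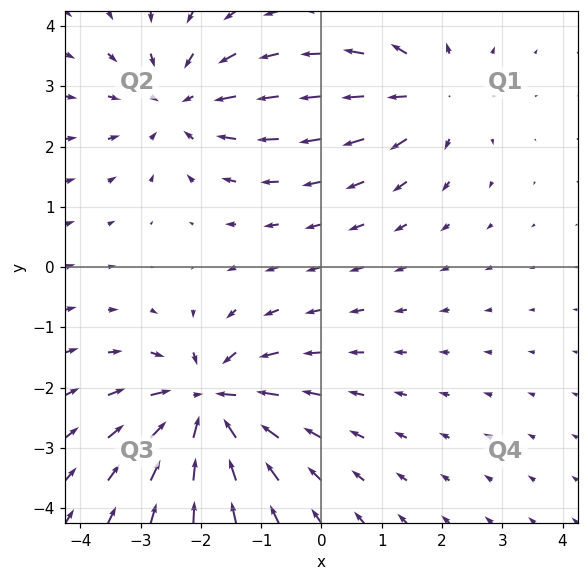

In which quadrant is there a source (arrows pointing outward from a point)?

The source sits at approximately (1.8, 2.9), which lies in quadrant Q1. The divergence there is about +3, positive as expected for a source.

Q1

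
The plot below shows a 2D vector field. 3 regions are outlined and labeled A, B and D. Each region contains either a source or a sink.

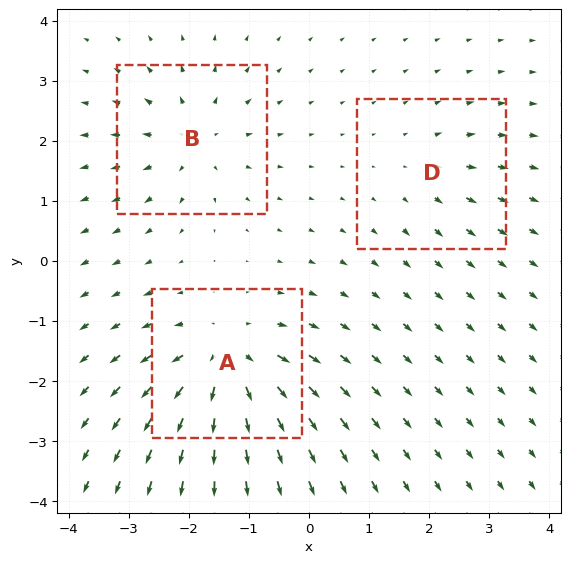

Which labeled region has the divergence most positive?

A

Divergence at each region's feature centre — A: about +6, B: about +4, D: about +2. Region A is most positive.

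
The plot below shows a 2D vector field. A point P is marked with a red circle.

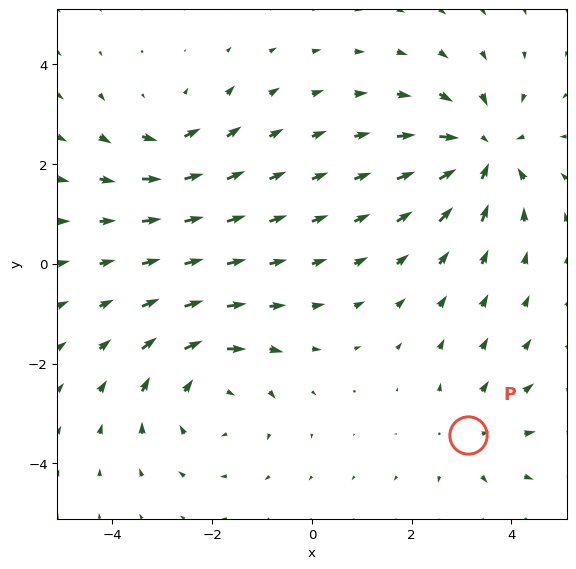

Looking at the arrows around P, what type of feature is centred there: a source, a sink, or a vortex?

At P (3.1, -3.4) the arrows spread outward. Divergence about +2, curl ≈0 — positive divergence with near-zero curl is a source.

source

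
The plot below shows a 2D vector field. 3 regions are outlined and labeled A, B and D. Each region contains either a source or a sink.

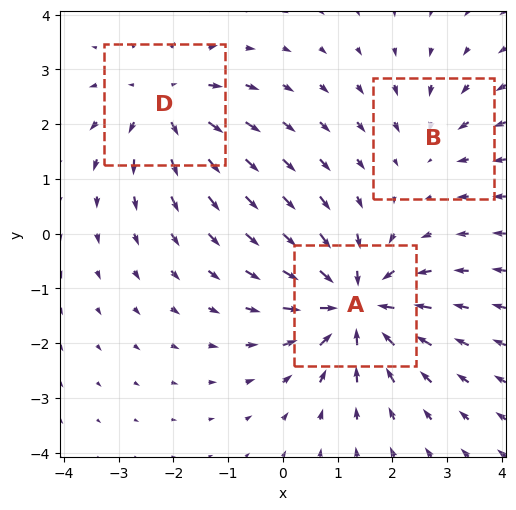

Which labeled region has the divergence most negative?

A

Divergence at each region's feature centre — A: about -5, B: about -2, D: about +3. Region A is most negative.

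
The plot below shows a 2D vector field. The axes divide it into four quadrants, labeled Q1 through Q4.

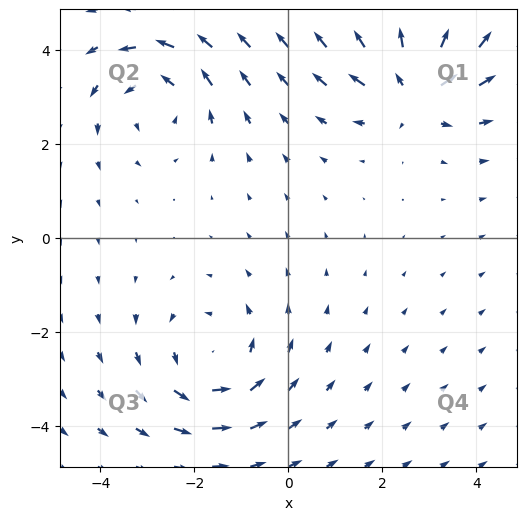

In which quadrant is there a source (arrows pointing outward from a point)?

Q1

The source sits at approximately (2.6, 3.2), which lies in quadrant Q1. The divergence there is about +5, positive as expected for a source.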